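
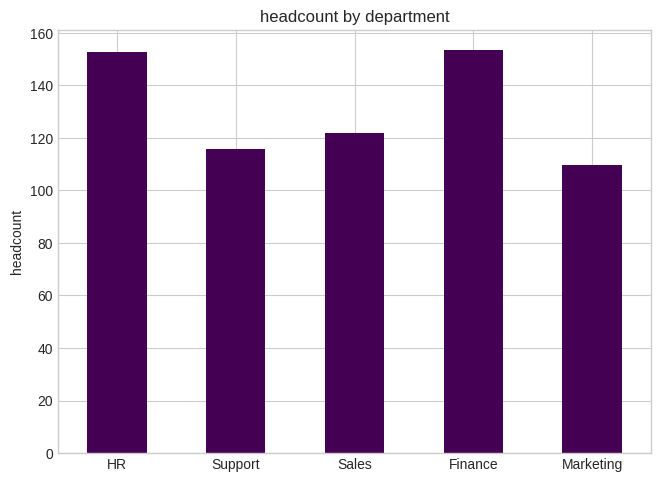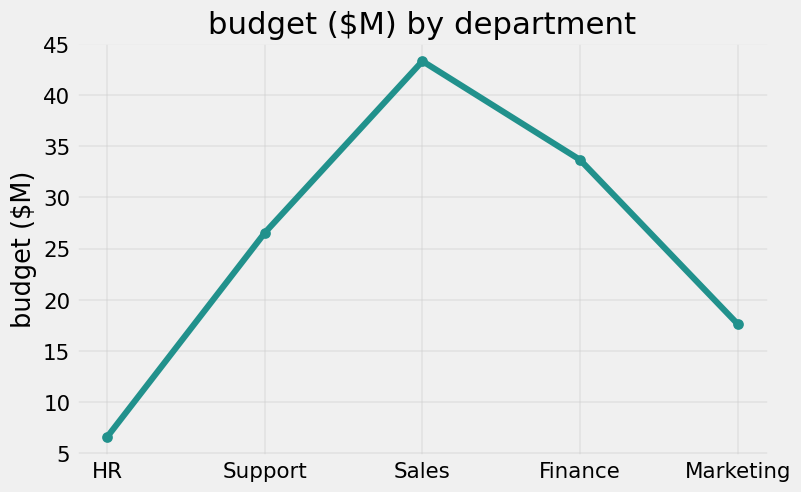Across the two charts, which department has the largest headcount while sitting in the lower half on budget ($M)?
Chart 2 median budget ($M) ≈ 25; below-median departments: HR, Marketing. Among those, HR has the highest headcount (≈ 160).

HR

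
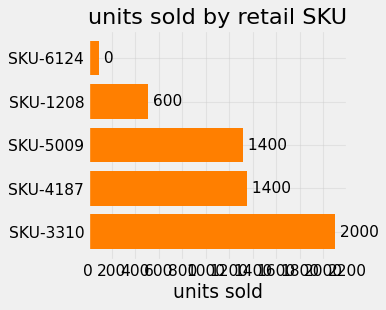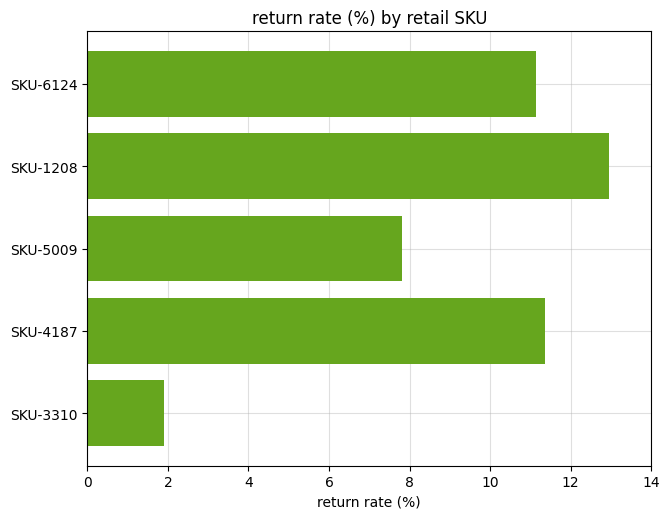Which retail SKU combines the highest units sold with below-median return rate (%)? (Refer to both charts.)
SKU-3310

Chart 2 median return rate (%) ≈ 12; below-median retail SKUs: SKU-5009, SKU-3310. Among those, SKU-3310 has the highest units sold (≈ 2000).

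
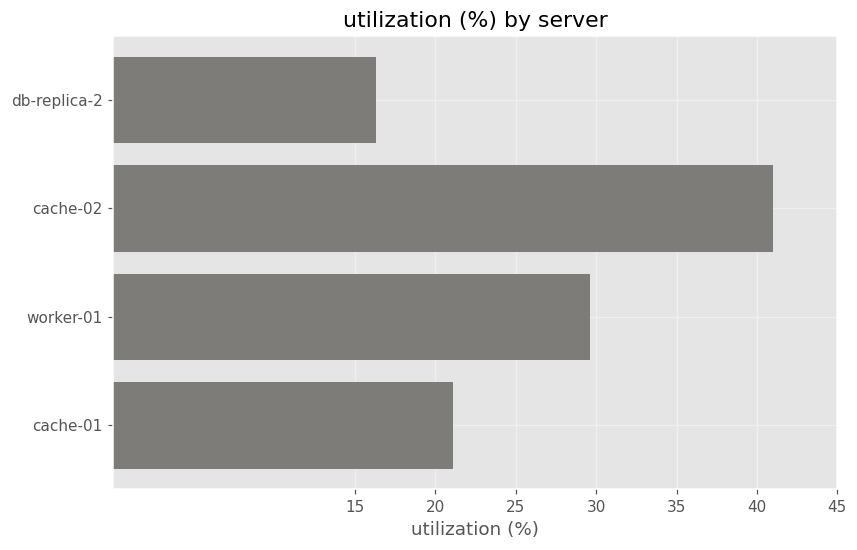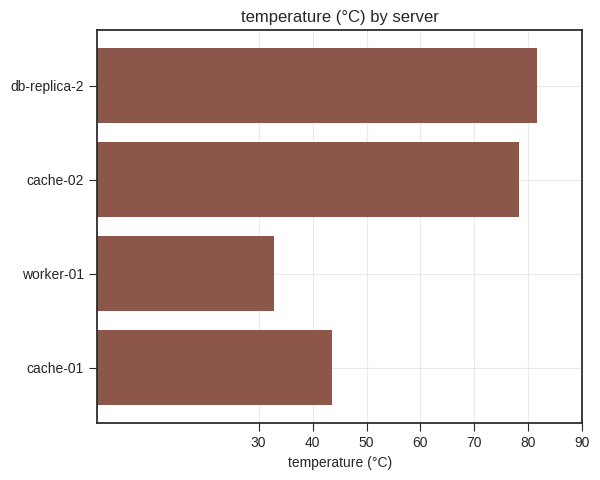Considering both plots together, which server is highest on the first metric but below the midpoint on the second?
worker-01

Chart 2 median temperature (°C) ≈ 60; below-median servers: worker-01, cache-01. Among those, worker-01 has the highest utilization (%) (≈ 30).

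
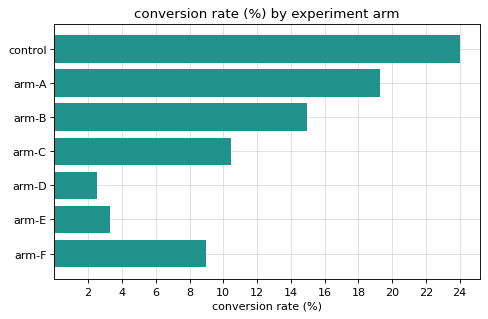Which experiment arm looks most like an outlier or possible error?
control ≈ 24; the rest sit between ≈ 2 and ≈ 20.

control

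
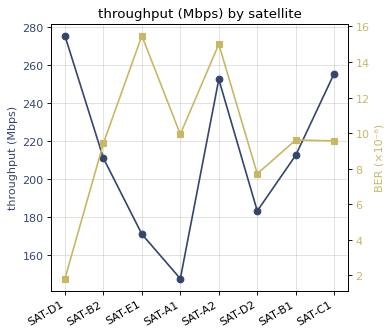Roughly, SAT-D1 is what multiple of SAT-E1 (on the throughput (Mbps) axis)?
SAT-D1 ≈ 280, SAT-E1 ≈ 180; 280/180 ≈ 1.56.

≈ 1.56×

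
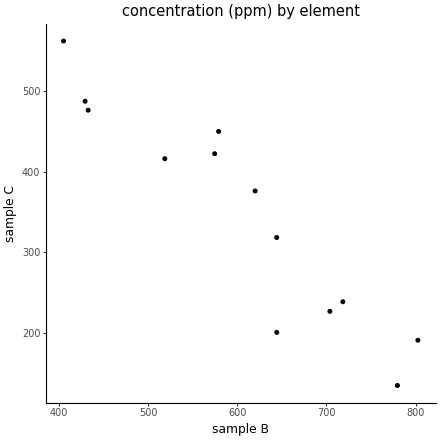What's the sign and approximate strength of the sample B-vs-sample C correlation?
Points are negatively correlated; strong (|r| ≈ 0.9).

negative, strong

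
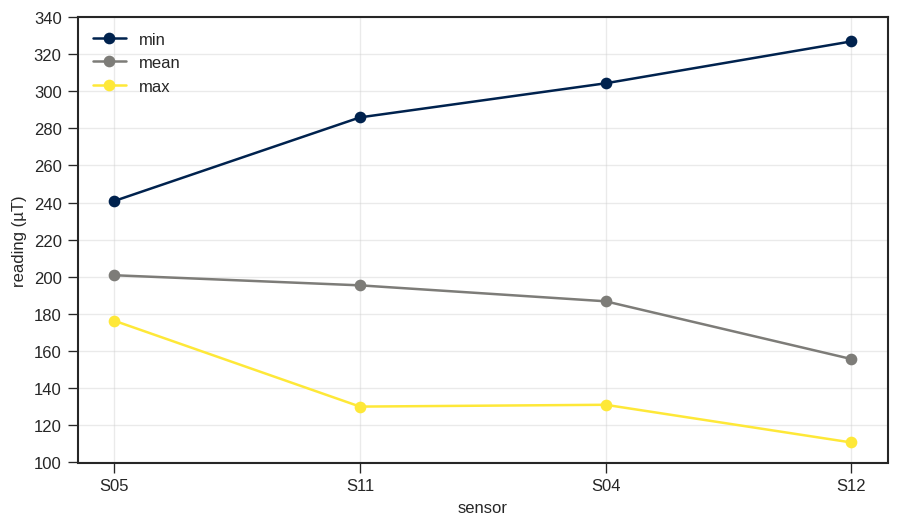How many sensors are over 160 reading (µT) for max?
1

Above 160: S05.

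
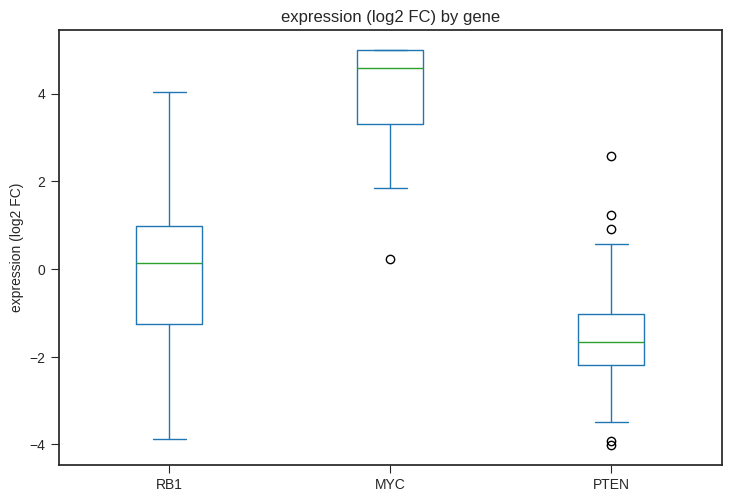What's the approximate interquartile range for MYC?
≈ 1.5

Q3 ≈ 5.0, Q1 ≈ 3.5; IQR ≈ 1.5.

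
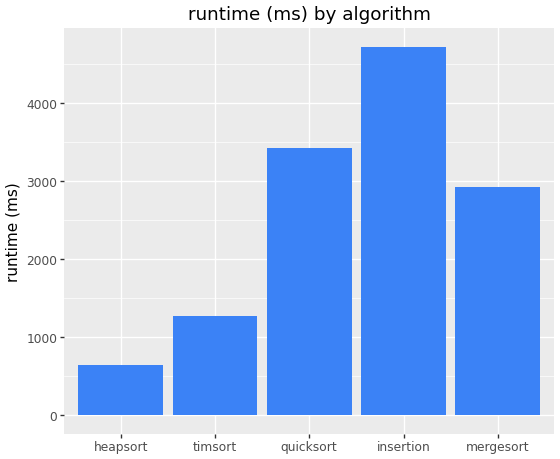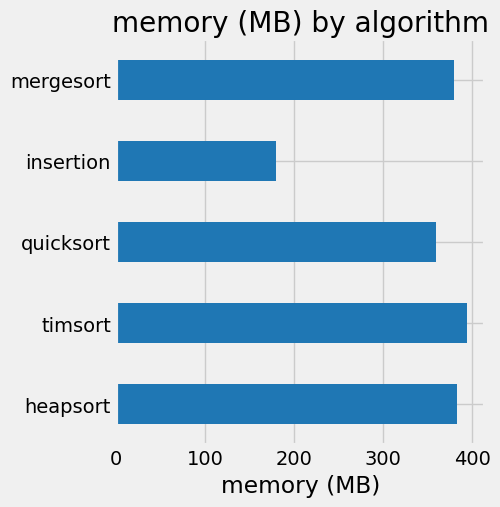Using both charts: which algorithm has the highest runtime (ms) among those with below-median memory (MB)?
insertion

Chart 2 median memory (MB) ≈ 400; below-median algorithms: quicksort, insertion. Among those, insertion has the highest runtime (ms) (≈ 4500).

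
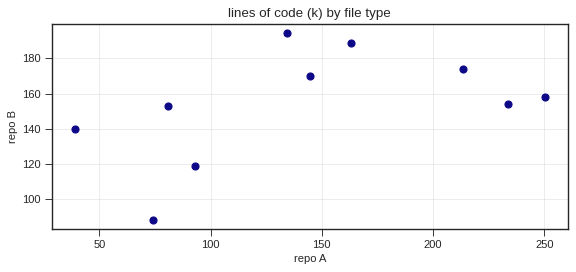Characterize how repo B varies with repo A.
positive, moderate

Points are positively correlated; moderate (|r| ≈ 0.5).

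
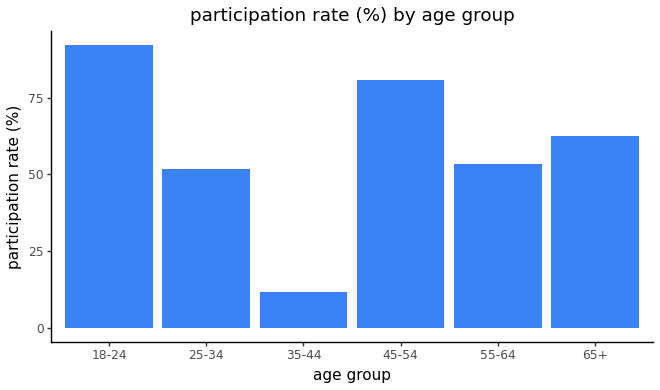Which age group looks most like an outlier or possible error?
35-44 ≈ 10; the rest sit between ≈ 50 and ≈ 90.

35-44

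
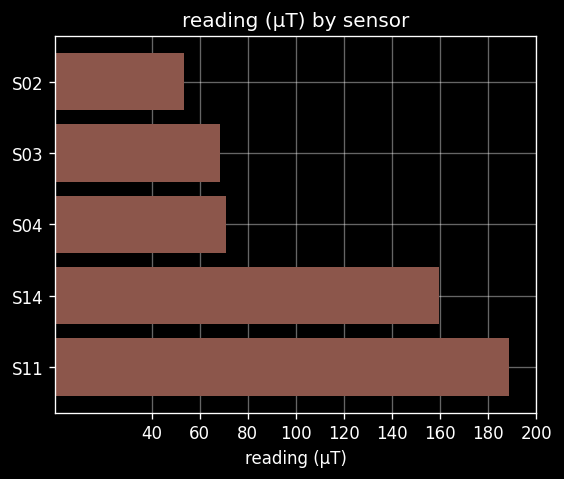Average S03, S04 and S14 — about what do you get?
≈ 100

(60 + 80 + 160) / 3 ≈ 100.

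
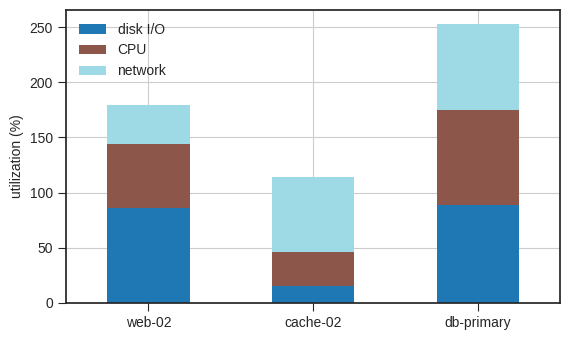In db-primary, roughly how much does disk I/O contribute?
disk I/O top ≈ 100, bottom ≈ 0; segment ≈ 100.

≈ 100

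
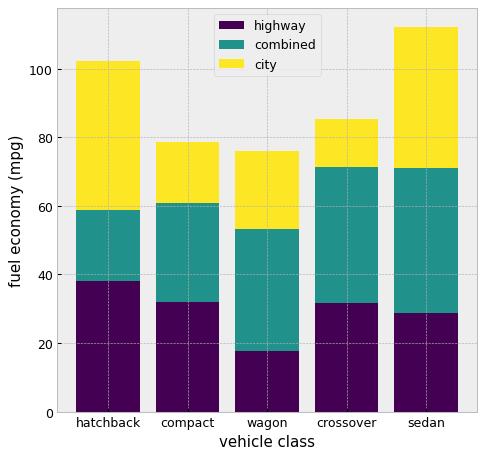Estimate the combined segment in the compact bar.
combined top ≈ 60, bottom ≈ 30; segment ≈ 30.

≈ 30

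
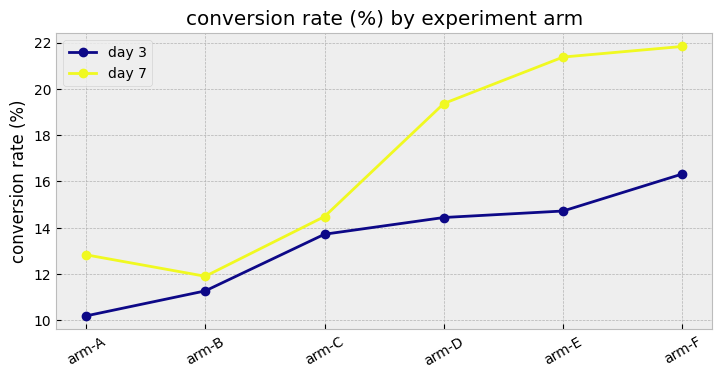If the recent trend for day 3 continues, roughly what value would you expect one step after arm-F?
≈ 17

Last three: 14, 15, 16 → slope ≈ 1/step → next ≈ 17.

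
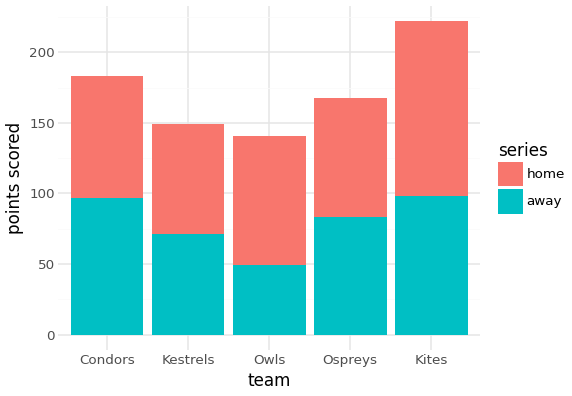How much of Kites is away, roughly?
away top ≈ 100, bottom ≈ 0; segment ≈ 100.

≈ 100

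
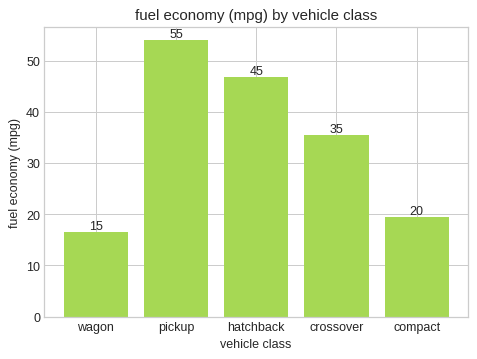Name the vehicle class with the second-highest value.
hatchback

Top 3: pickup ≈ 55, hatchback ≈ 45, crossover ≈ 35.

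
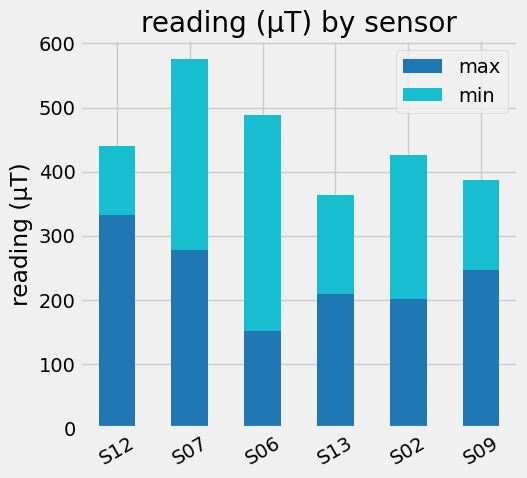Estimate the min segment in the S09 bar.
min top ≈ 400, bottom ≈ 250; segment ≈ 150.

≈ 150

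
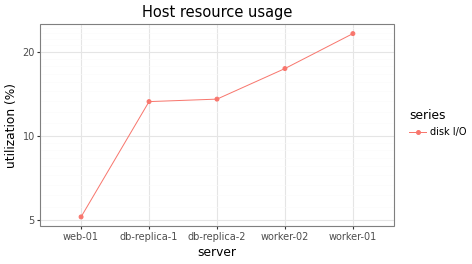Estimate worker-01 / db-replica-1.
≈ 1.71×

worker-01 ≈ 24, db-replica-1 ≈ 14; 24/14 ≈ 1.71.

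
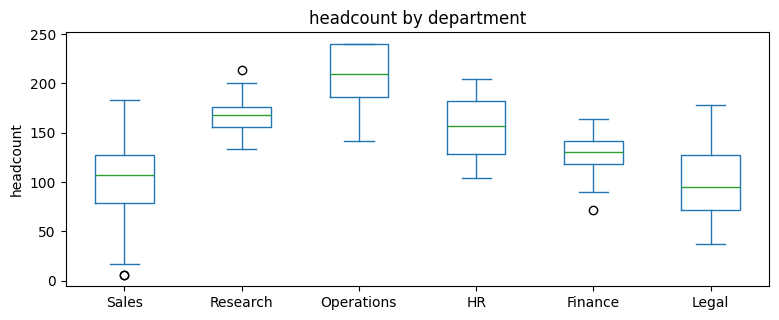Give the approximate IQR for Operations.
Q3 ≈ 240, Q1 ≈ 190; IQR ≈ 50.

≈ 50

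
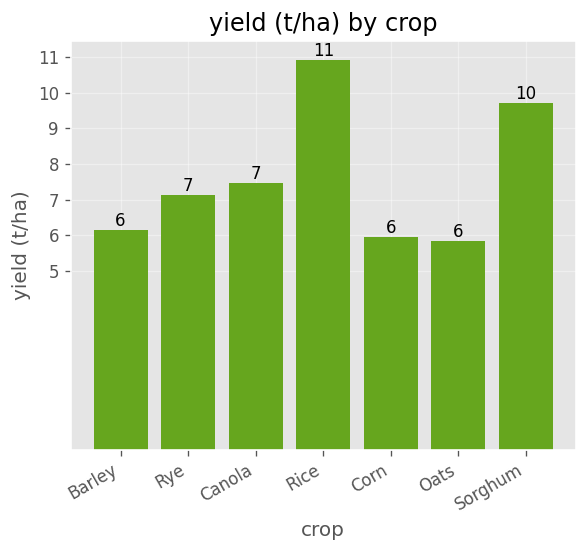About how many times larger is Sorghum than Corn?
≈ 1.67×

Sorghum ≈ 10, Corn ≈ 6; 10/6 ≈ 1.67.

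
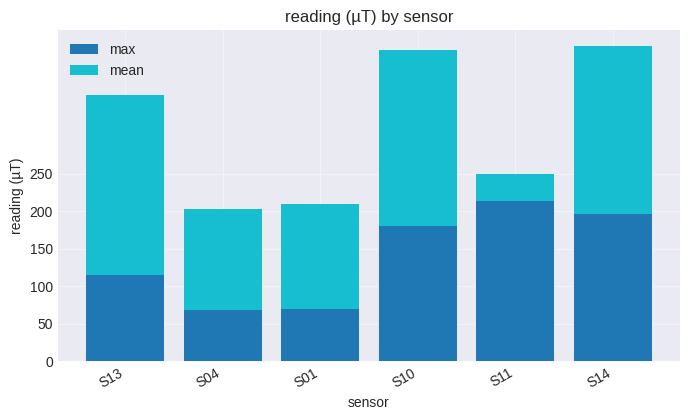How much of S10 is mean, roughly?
mean top ≈ 400, bottom ≈ 200; segment ≈ 200.

≈ 200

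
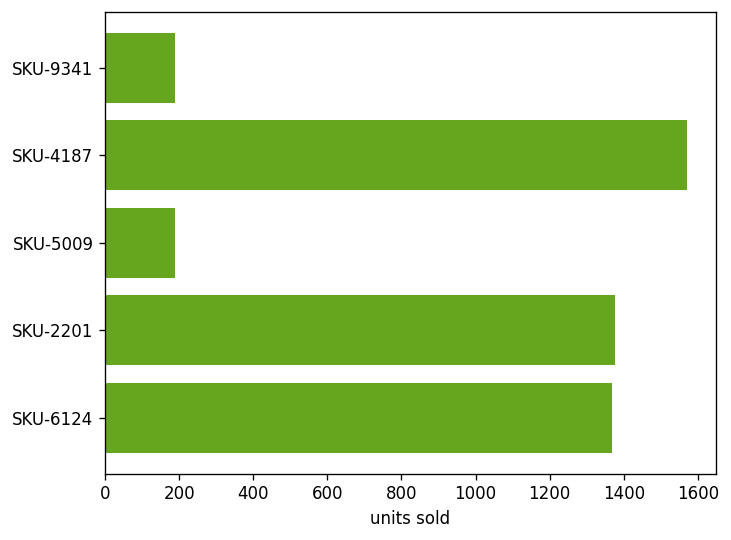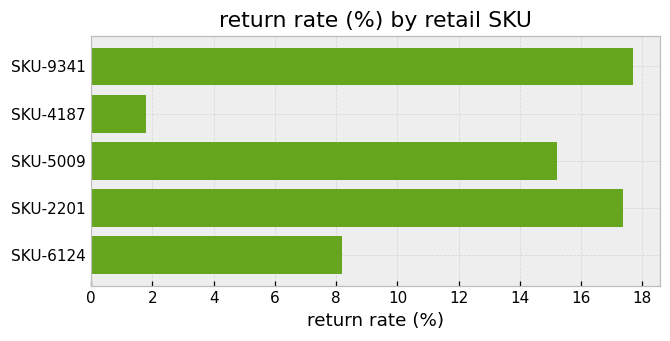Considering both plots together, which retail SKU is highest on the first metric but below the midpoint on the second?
Chart 2 median return rate (%) ≈ 16; below-median retail SKUs: SKU-4187, SKU-6124. Among those, SKU-4187 has the highest units sold (≈ 1600).

SKU-4187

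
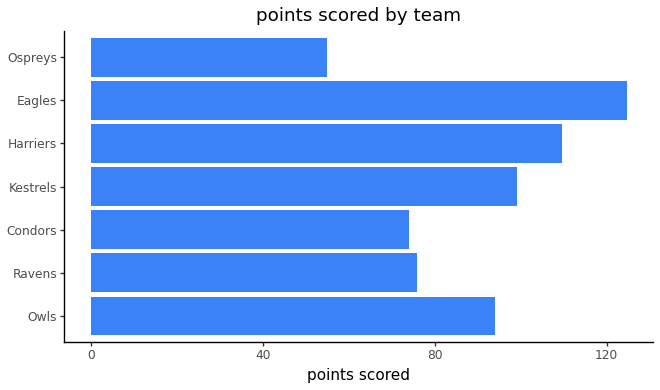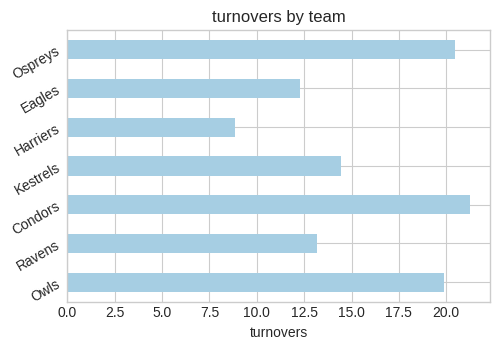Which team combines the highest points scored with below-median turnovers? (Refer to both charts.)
Chart 2 median turnovers ≈ 14; below-median teams: Ravens, Harriers, Eagles. Among those, Eagles has the highest points scored (≈ 120).

Eagles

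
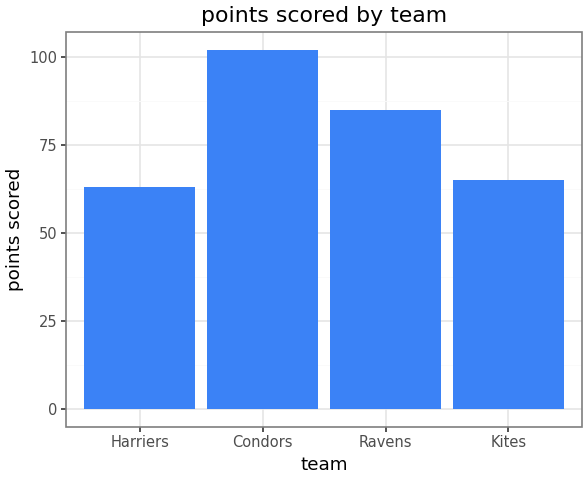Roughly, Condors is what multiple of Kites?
≈ 1.67×

Condors ≈ 100, Kites ≈ 60; 100/60 ≈ 1.67.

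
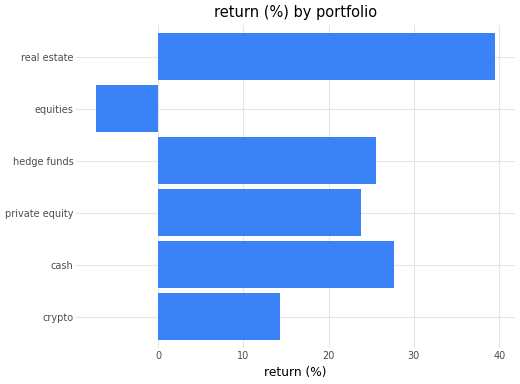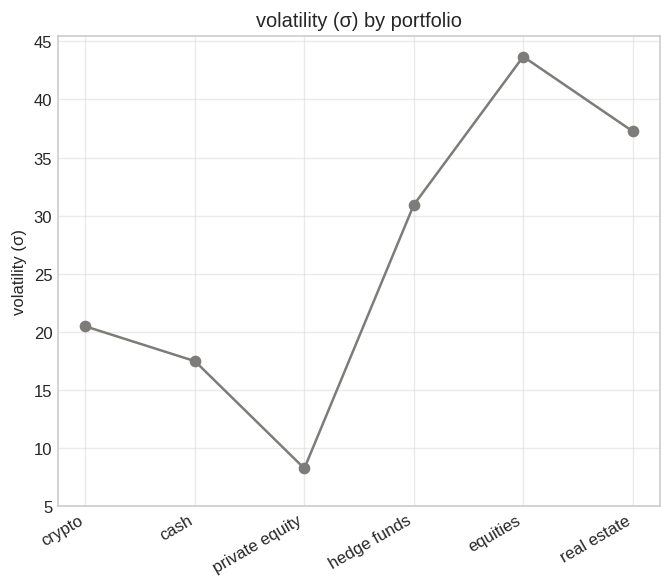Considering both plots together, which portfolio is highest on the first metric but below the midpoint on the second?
cash

Chart 2 median volatility (σ) ≈ 25; below-median portfolios: crypto, cash, private equity. Among those, cash has the highest return (%) (≈ 30).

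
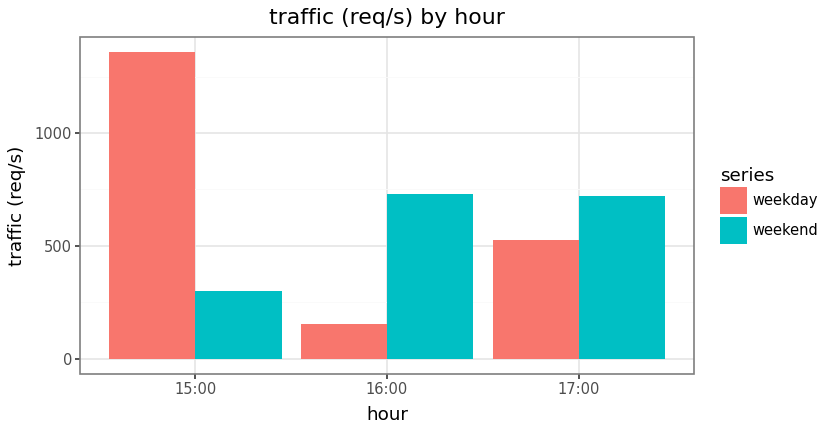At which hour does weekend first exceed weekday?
16:00

15:00: weekend ≈ 200 vs weekday ≈ 1400 (not yet); 16:00: weekend ≈ 800 vs weekday ≈ 200 (first crossover).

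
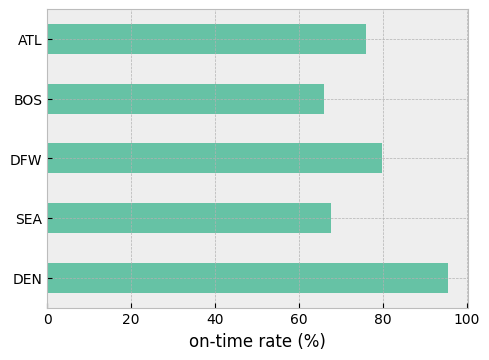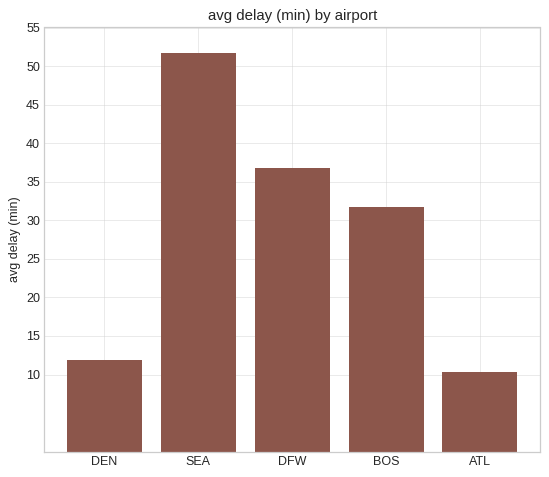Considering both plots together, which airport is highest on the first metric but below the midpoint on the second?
Chart 2 median avg delay (min) ≈ 30; below-median airports: DEN, ATL. Among those, DEN has the highest on-time rate (%) (≈ 100).

DEN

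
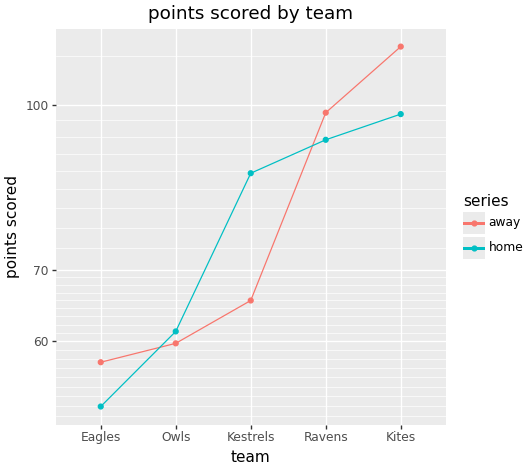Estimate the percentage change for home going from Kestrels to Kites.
Kestrels ≈ 90, Kites ≈ 100; (100 − 90) / 90 ≈ +11.1%.

≈ +11.1%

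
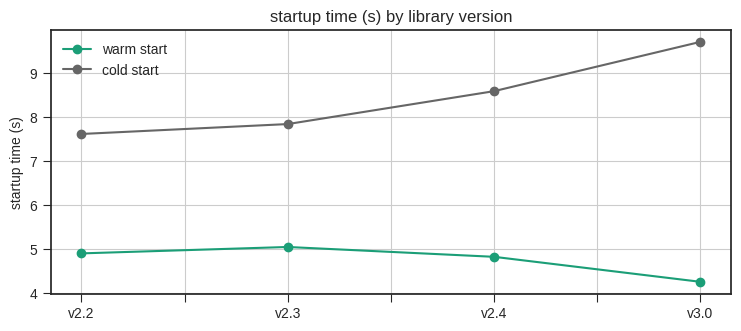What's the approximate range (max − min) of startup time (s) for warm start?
Max v2.3 ≈ 5.0, min v3.0 ≈ 4.0; range ≈ 1.0.

≈ 1.0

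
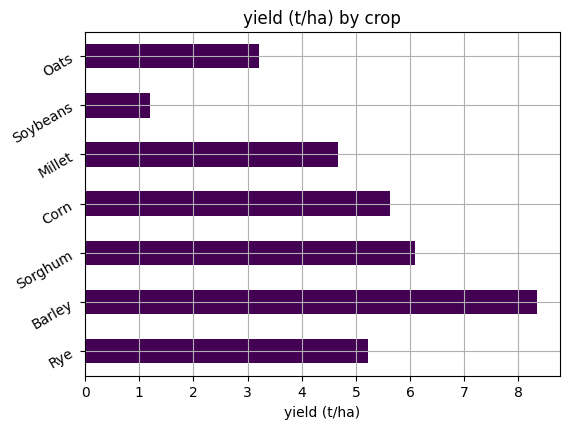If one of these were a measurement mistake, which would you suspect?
Soybeans

Soybeans ≈ 1; the rest sit between ≈ 3 and ≈ 8.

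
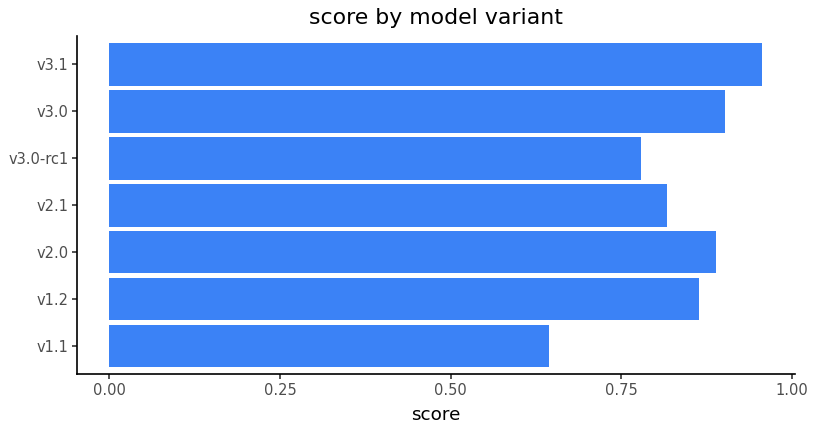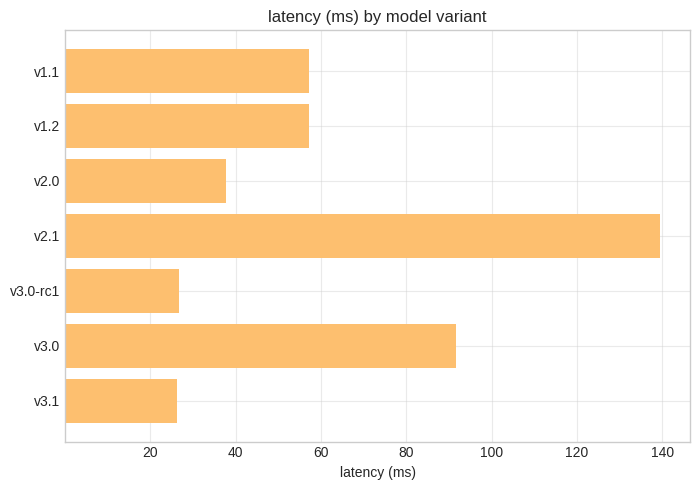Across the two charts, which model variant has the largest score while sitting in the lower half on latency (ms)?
v3.1

Chart 2 median latency (ms) ≈ 60; below-median model variants: v2.0, v3.0-rc1, v3.1. Among those, v3.1 has the highest score (≈ 1).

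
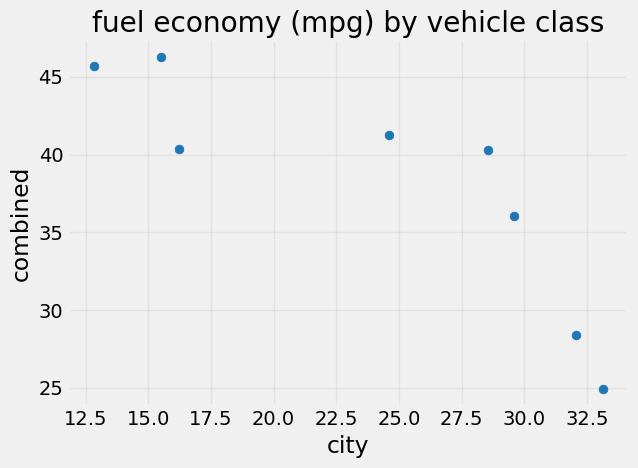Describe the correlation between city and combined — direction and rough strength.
Points are negatively correlated; strong (|r| ≈ 0.8).

negative, strong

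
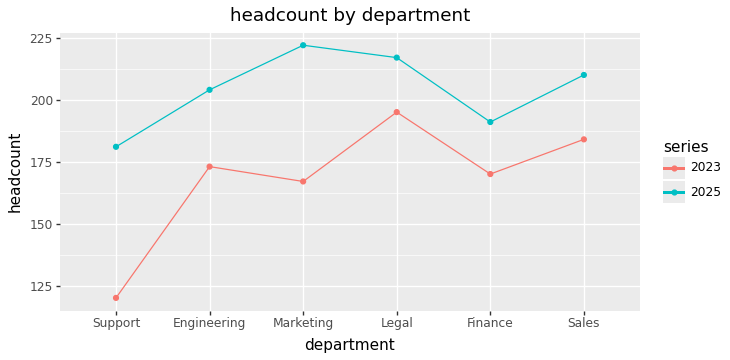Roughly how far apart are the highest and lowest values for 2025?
≈ 40

Max Marketing ≈ 220, min Support ≈ 180; range ≈ 40.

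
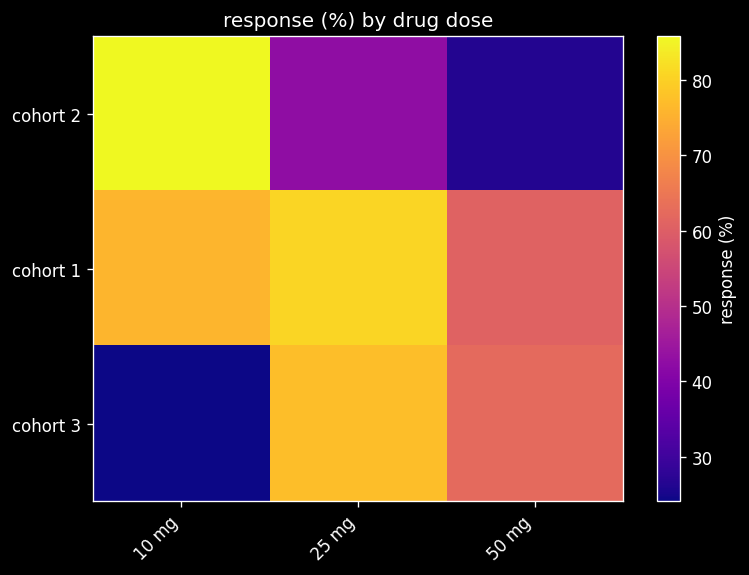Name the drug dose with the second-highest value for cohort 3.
50 mg

Top 3 for cohort 3: 25 mg ≈ 80, 50 mg ≈ 60, 10 mg ≈ 20.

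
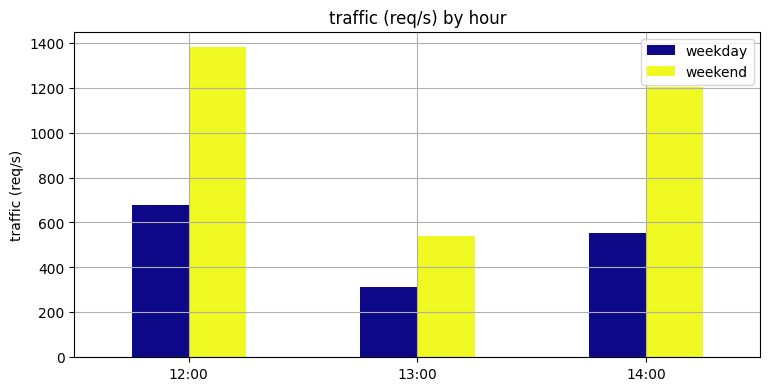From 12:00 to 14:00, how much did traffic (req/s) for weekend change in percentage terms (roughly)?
12:00 ≈ 1400, 14:00 ≈ 1200; (1200 − 1400) / 1400 ≈ -14.3%.

≈ -14.3%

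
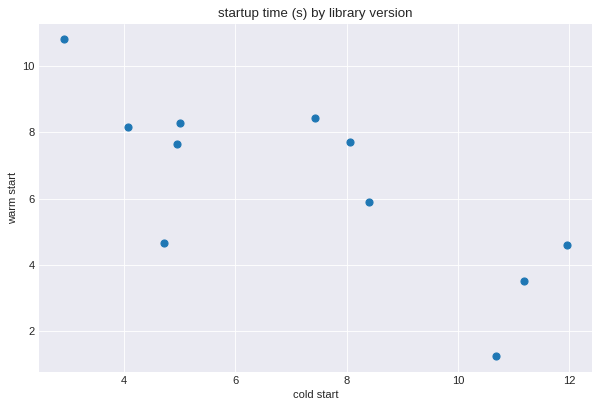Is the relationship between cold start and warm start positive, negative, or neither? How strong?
Points are negatively correlated; strong (|r| ≈ 0.8).

negative, strong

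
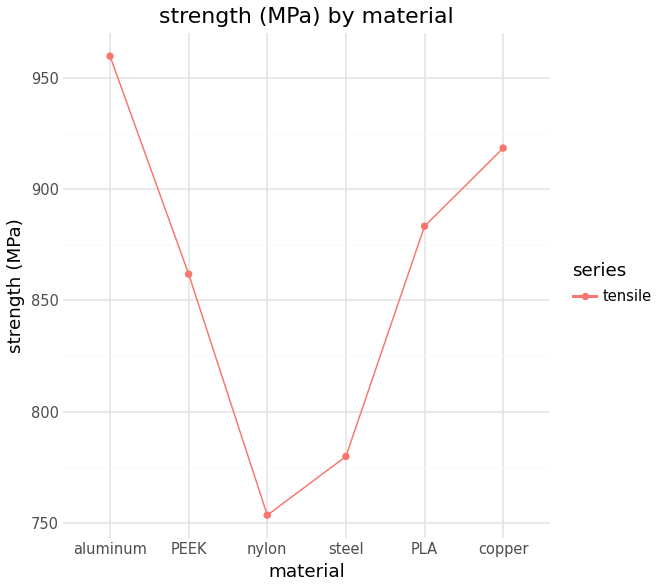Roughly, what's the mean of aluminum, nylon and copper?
≈ 880

(960 + 760 + 920) / 3 ≈ 880.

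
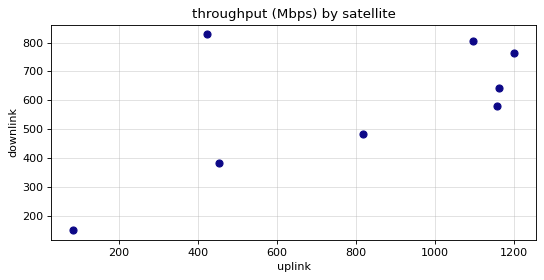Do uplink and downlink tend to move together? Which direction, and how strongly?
Points are positively correlated; moderate (|r| ≈ 0.6).

positive, moderate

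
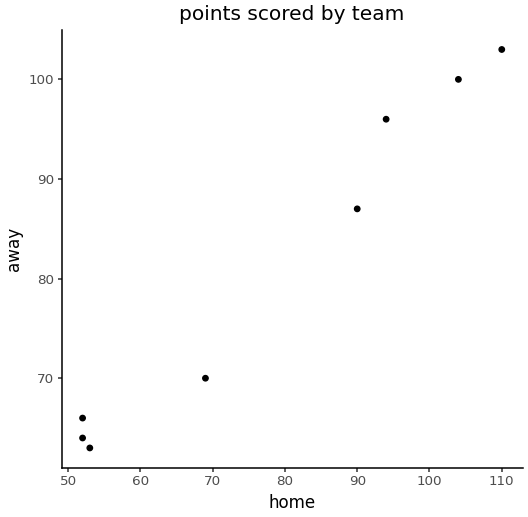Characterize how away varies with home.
Points are positively correlated; strong (|r| ≈ 1.0).

positive, strong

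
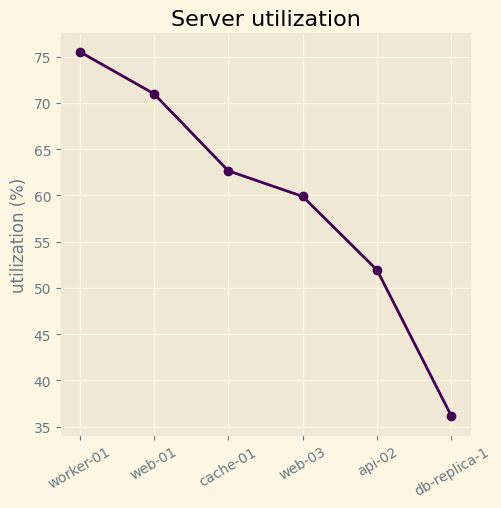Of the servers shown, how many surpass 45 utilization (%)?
5

Above 45: worker-01, web-01, cache-01, web-03, api-02.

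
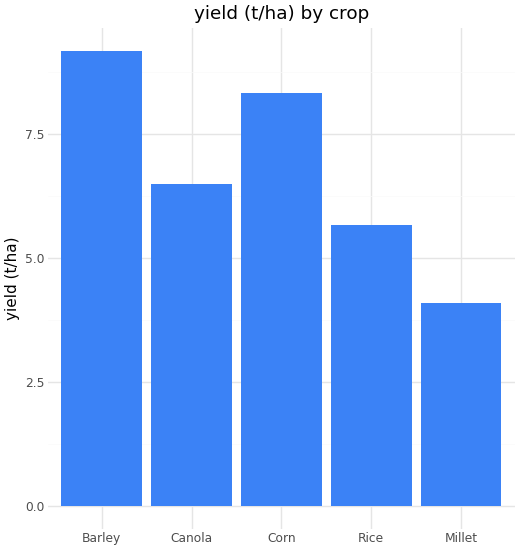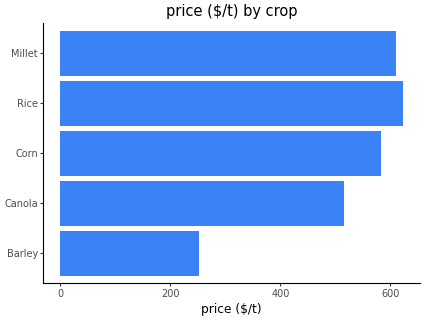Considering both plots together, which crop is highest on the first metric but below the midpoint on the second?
Barley

Chart 2 median price ($/t) ≈ 600; below-median crops: Barley, Canola. Among those, Barley has the highest yield (t/ha) (≈ 9).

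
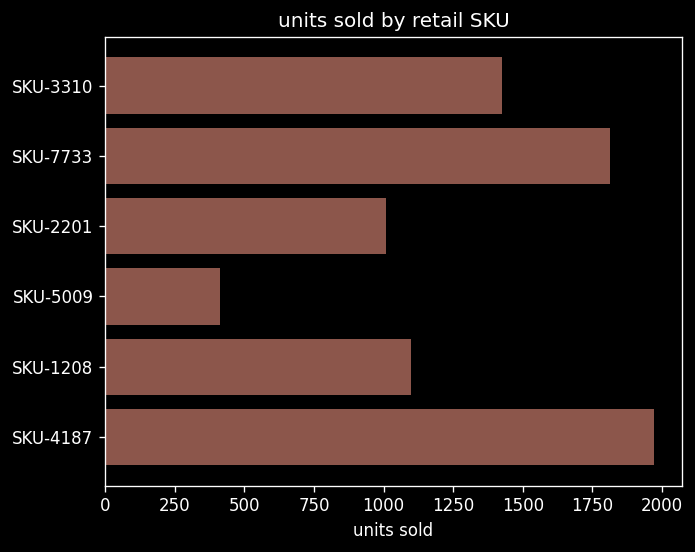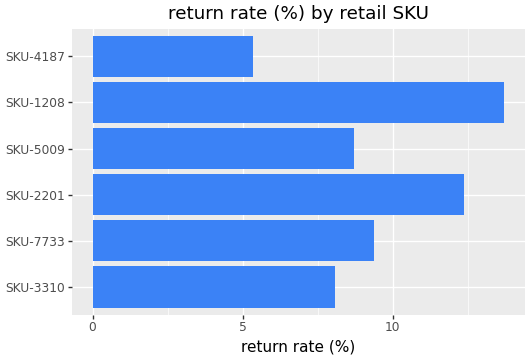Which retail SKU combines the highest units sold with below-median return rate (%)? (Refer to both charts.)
SKU-4187

Chart 2 median return rate (%) ≈ 10; below-median retail SKUs: SKU-3310, SKU-5009, SKU-4187. Among those, SKU-4187 has the highest units sold (≈ 2000).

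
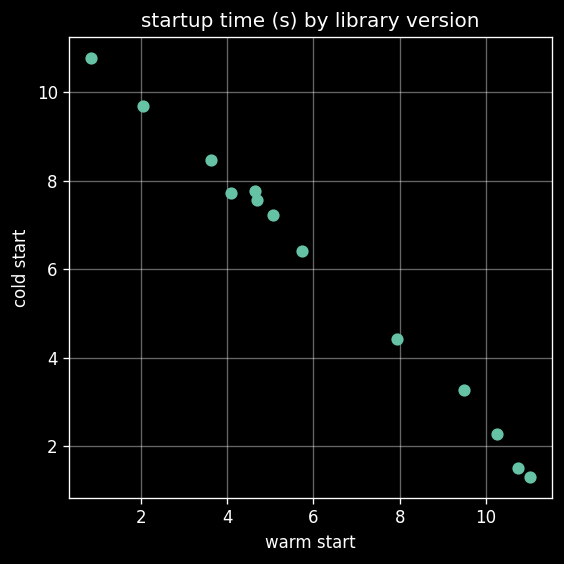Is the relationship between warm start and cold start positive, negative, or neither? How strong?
negative, strong

Points are negatively correlated; strong (|r| ≈ 1.0).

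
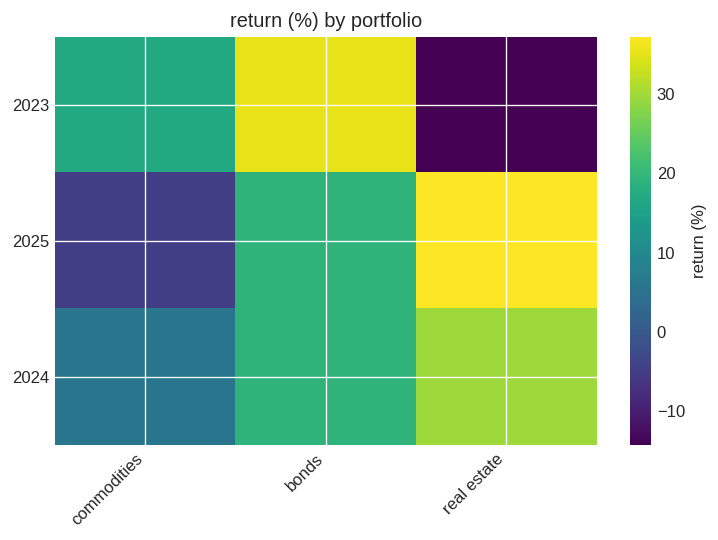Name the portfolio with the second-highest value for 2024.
Top 3 for 2024: real estate ≈ 30, bonds ≈ 20, commodities ≈ 5.

bonds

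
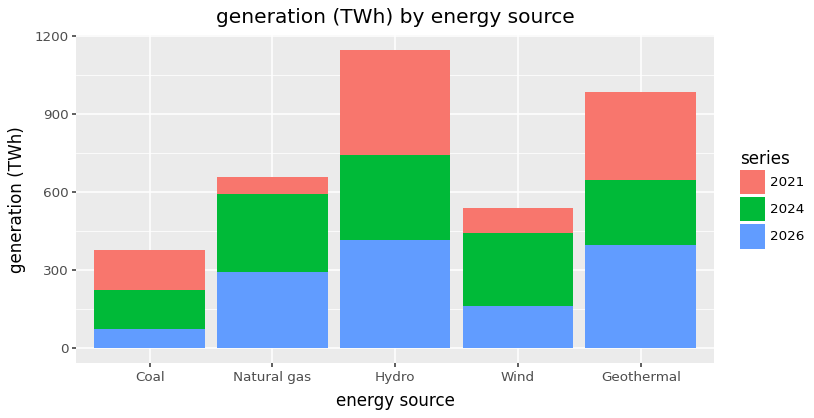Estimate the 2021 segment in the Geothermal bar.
≈ 400

2021 top ≈ 1000, bottom ≈ 600; segment ≈ 400.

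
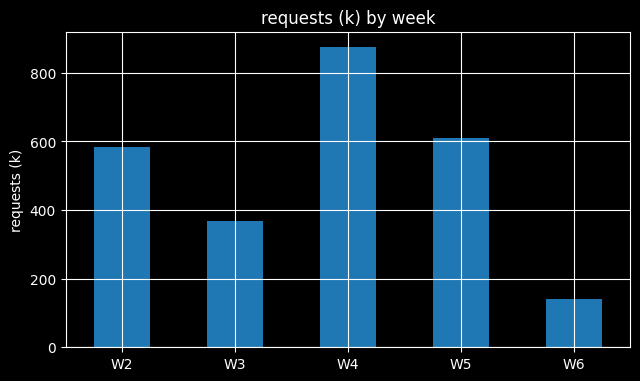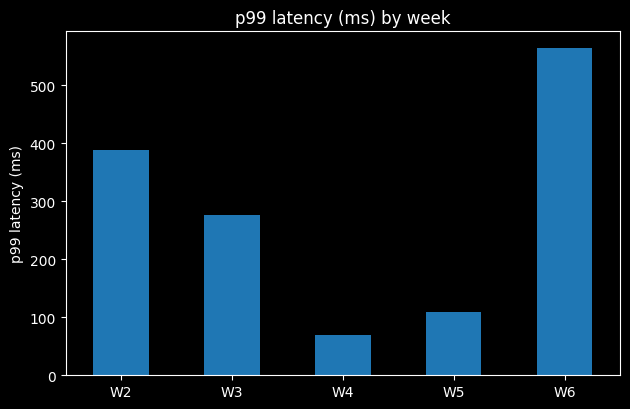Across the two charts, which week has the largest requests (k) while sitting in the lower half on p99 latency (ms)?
Chart 2 median p99 latency (ms) ≈ 300; below-median weeks: W4, W5. Among those, W4 has the highest requests (k) (≈ 900).

W4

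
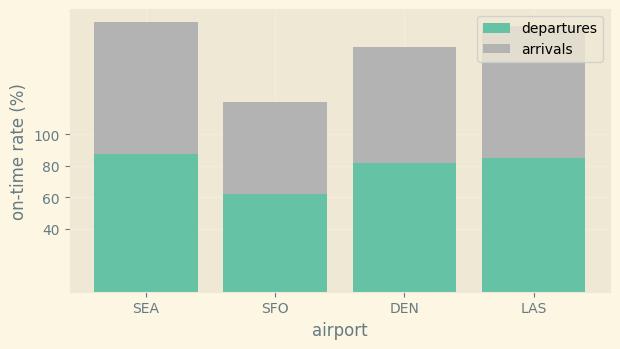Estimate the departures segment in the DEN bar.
departures top ≈ 80, bottom ≈ 0; segment ≈ 80.

≈ 80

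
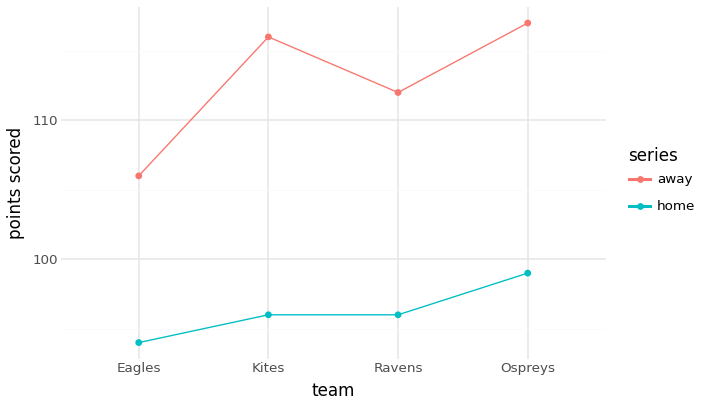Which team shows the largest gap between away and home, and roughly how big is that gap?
Kites, ≈ 20

Kites: away ≈ 116, home ≈ 96 → gap ≈ 20. Next-largest (Ospreys) is only ≈ 16.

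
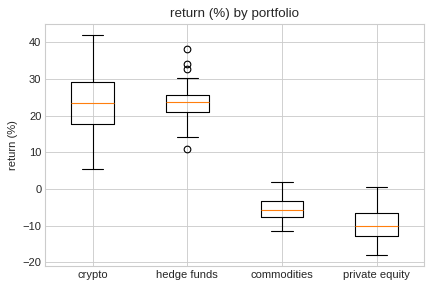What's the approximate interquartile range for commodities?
Q3 ≈ -5, Q1 ≈ -10; IQR ≈ 5.

≈ 5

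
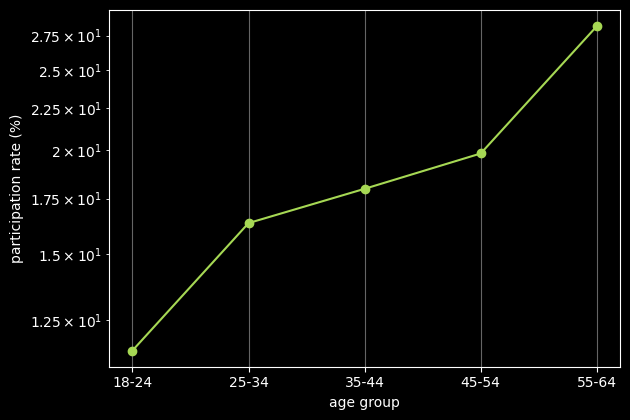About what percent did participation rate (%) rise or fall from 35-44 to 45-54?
≈ +11.1%

35-44 ≈ 18, 45-54 ≈ 20; (20 − 18) / 18 ≈ +11.1%.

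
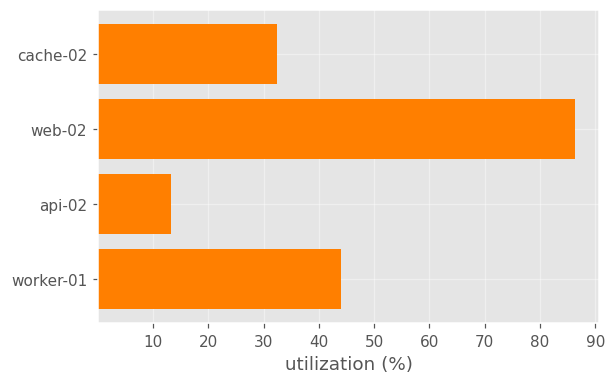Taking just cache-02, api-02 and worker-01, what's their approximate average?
≈ 27

(30 + 10 + 40) / 3 ≈ 27.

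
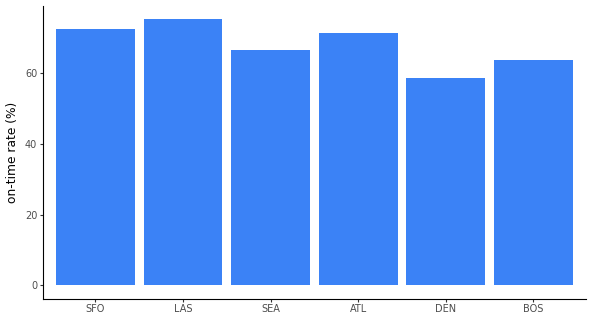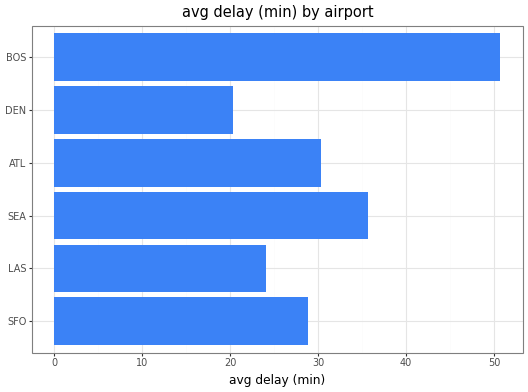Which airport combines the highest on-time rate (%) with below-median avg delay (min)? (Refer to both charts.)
Chart 2 median avg delay (min) ≈ 30; below-median airports: SFO, LAS, DEN. Among those, LAS has the highest on-time rate (%) (≈ 80).

LAS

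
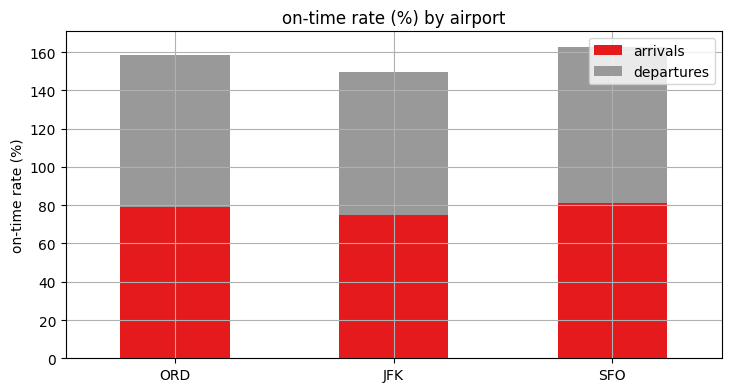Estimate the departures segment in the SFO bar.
departures top ≈ 160, bottom ≈ 80; segment ≈ 80.

≈ 80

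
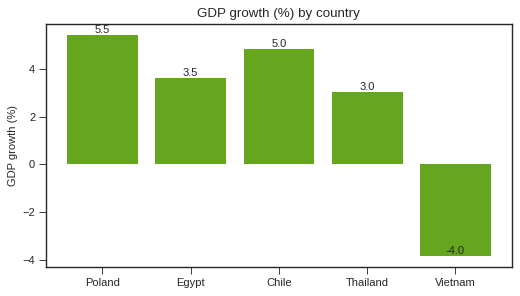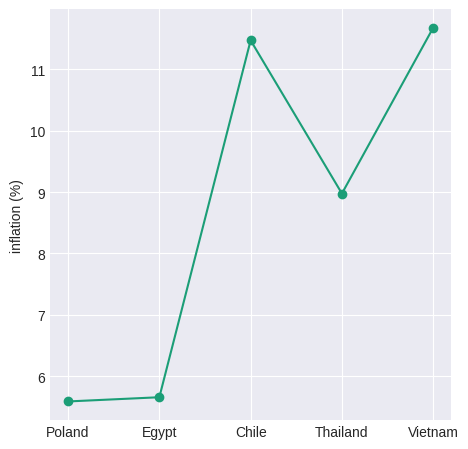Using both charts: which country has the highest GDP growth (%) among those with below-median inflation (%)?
Poland

Chart 2 median inflation (%) ≈ 8; below-median countries: Poland, Egypt. Among those, Poland has the highest GDP growth (%) (≈ 5.5).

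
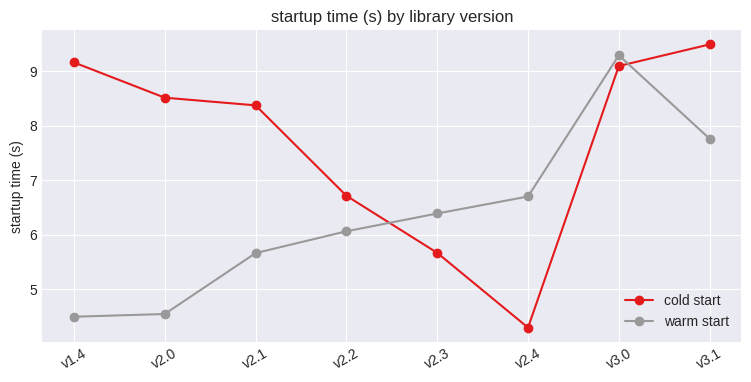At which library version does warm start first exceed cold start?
v2.3

v2.2: warm start ≈ 6.0 vs cold start ≈ 6.5 (not yet); v2.3: warm start ≈ 6.5 vs cold start ≈ 5.5 (first crossover).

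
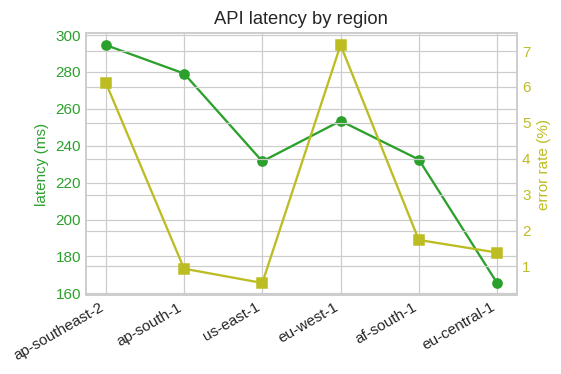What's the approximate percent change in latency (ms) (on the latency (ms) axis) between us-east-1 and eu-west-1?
us-east-1 ≈ 240, eu-west-1 ≈ 260; (260 − 240) / 240 ≈ +8.3%.

≈ +8.3%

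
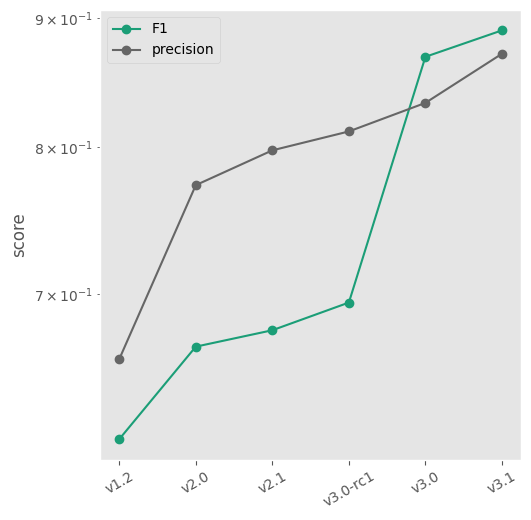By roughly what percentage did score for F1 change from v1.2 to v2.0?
≈ +8.3%

v1.2 ≈ 0.60, v2.0 ≈ 0.65; (0.65 − 0.60) / 0.60 ≈ +8.3%.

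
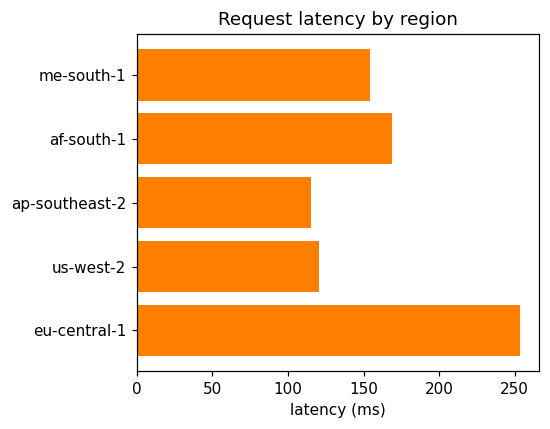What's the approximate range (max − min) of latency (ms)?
Max eu-central-1 ≈ 250, min ap-southeast-2 ≈ 125; range ≈ 125.

≈ 125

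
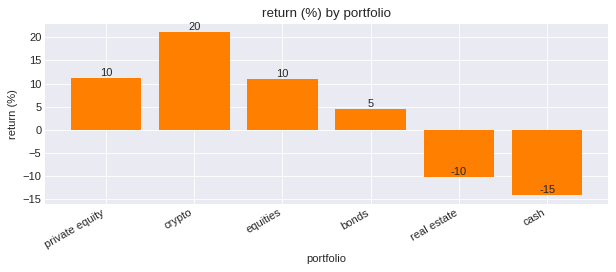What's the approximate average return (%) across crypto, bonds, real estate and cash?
(20 + 5 + -10 + -15) / 4 ≈ 0.

≈ 0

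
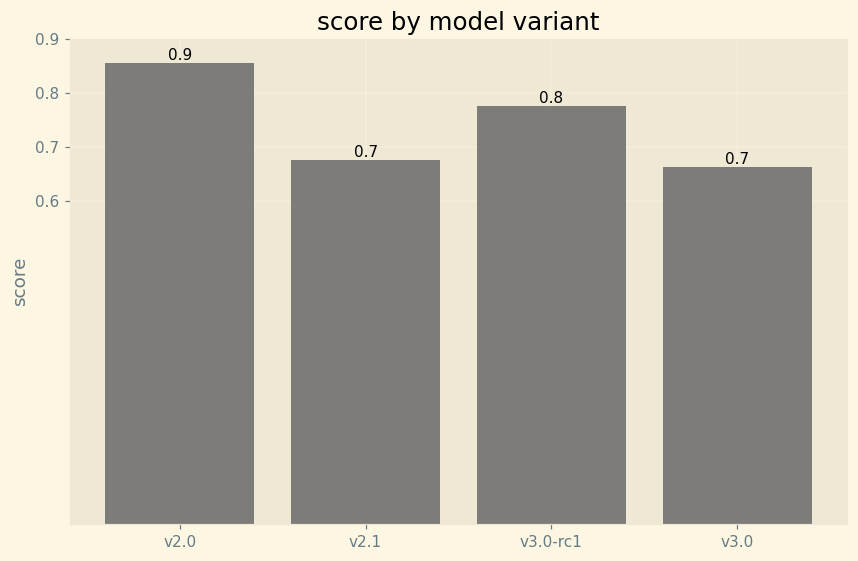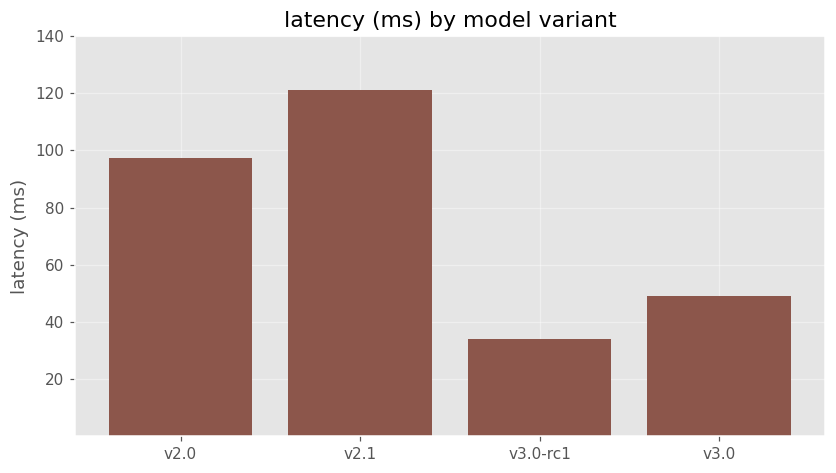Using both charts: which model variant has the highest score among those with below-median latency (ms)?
v3.0-rc1

Chart 2 median latency (ms) ≈ 80; below-median model variants: v3.0-rc1, v3.0. Among those, v3.0-rc1 has the highest score (≈ 0.8).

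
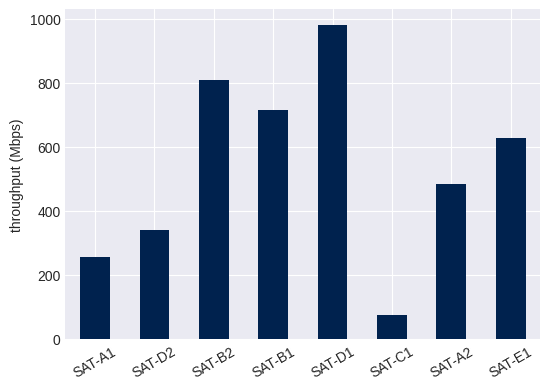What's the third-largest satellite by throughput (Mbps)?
Top 4: SAT-D1 ≈ 1000, SAT-B2 ≈ 800, SAT-B1 ≈ 700, SAT-E1 ≈ 600.

SAT-B1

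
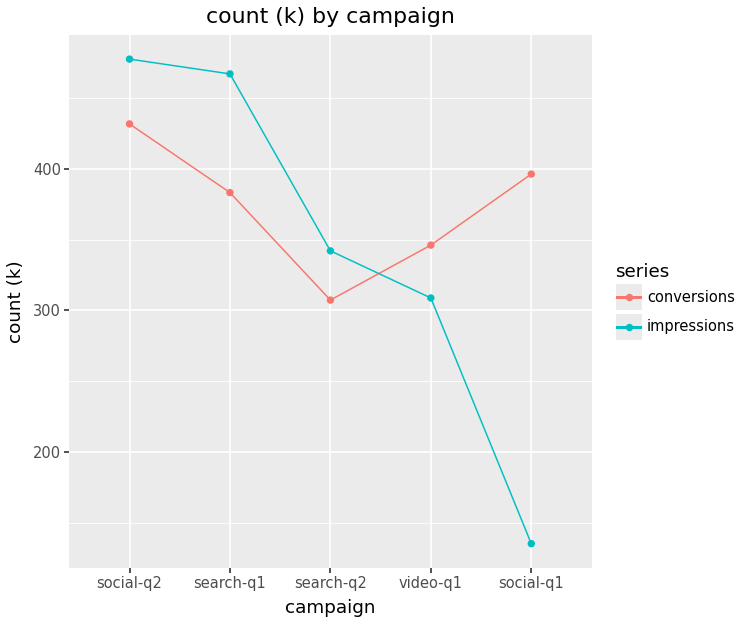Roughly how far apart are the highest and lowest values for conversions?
≈ 150

Max social-q2 ≈ 450, min search-q2 ≈ 300; range ≈ 150.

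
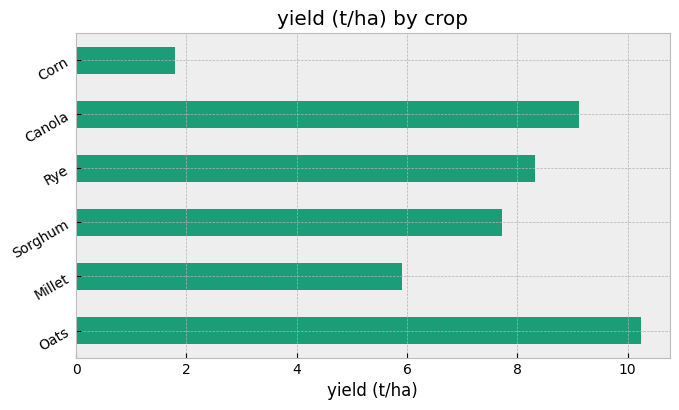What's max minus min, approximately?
Max Oats ≈ 10, min Corn ≈ 2; range ≈ 8.

≈ 8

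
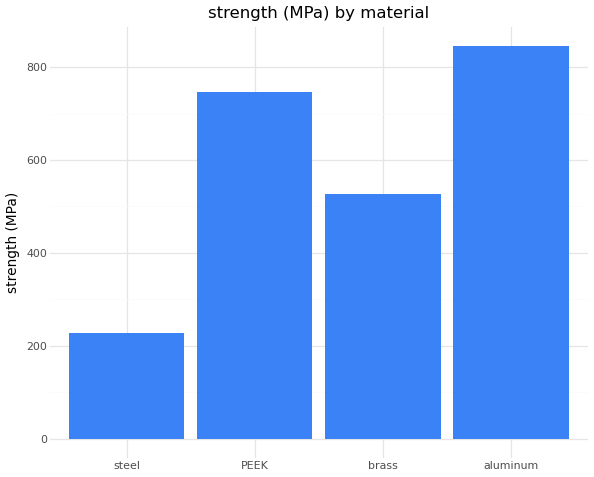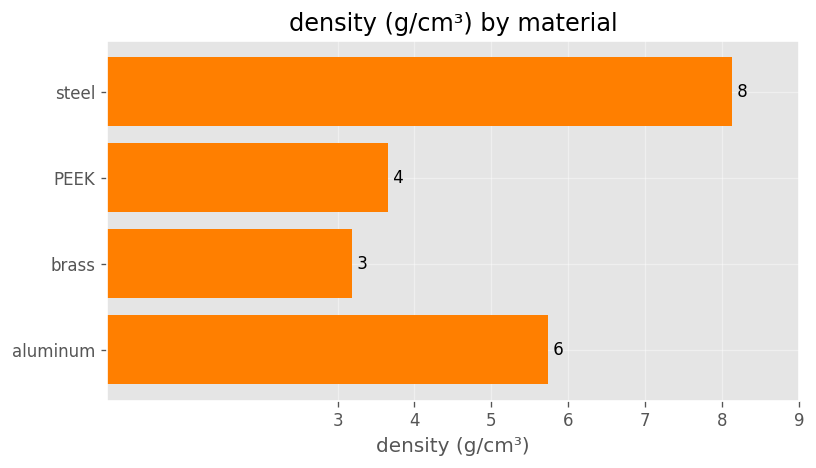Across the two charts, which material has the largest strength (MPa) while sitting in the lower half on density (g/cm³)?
Chart 2 median density (g/cm³) ≈ 5; below-median materials: PEEK, brass. Among those, PEEK has the highest strength (MPa) (≈ 700).

PEEK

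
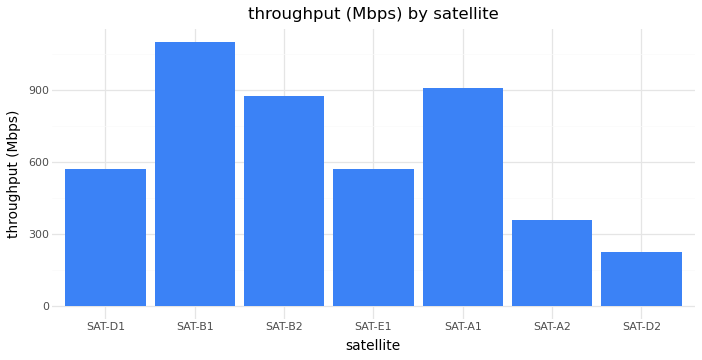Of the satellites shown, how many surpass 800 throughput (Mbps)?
Above 800: SAT-B1, SAT-B2, SAT-A1.

3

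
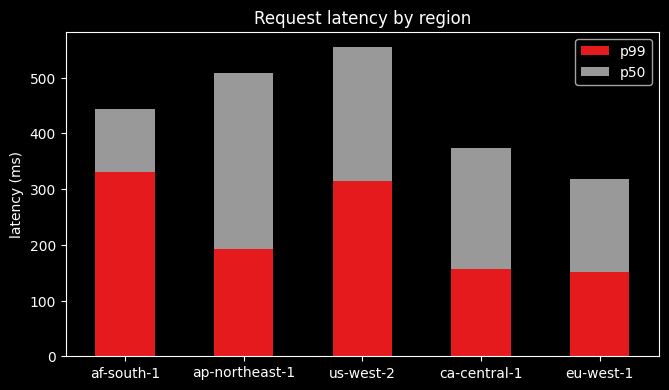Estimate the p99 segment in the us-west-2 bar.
p99 top ≈ 300, bottom ≈ 0; segment ≈ 300.

≈ 300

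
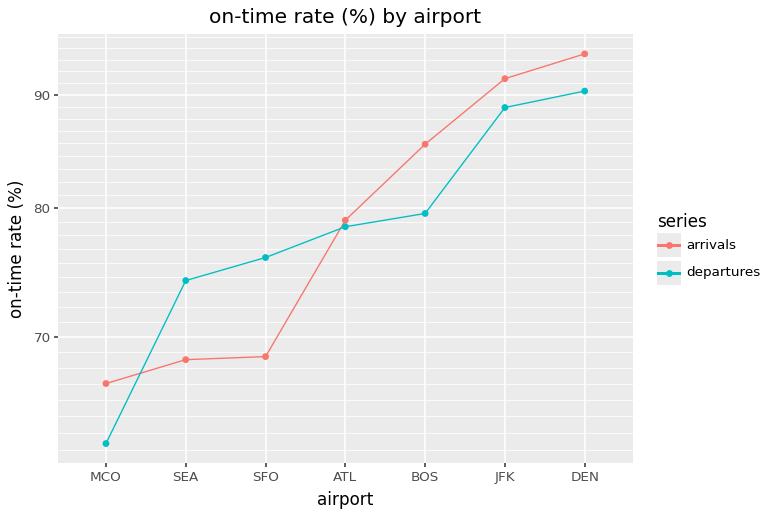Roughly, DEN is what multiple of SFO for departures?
≈ 1.2×

DEN ≈ 90, SFO ≈ 75; 90/75 ≈ 1.2.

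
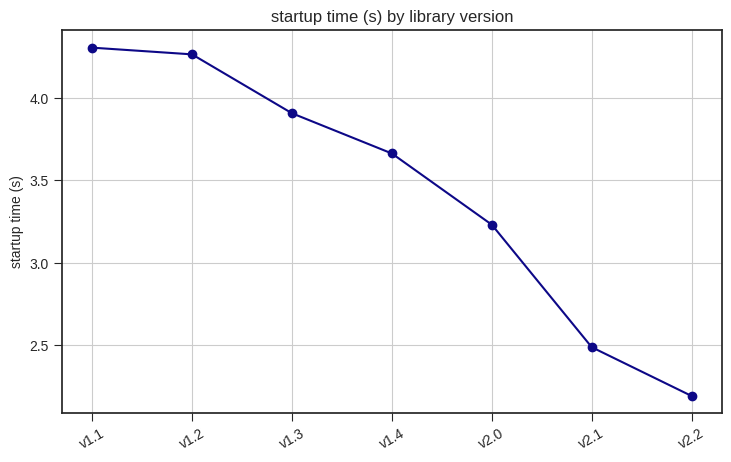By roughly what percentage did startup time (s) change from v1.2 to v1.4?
≈ -14.3%

v1.2 ≈ 4.2, v1.4 ≈ 3.6; (3.6 − 4.2) / 4.2 ≈ -14.3%.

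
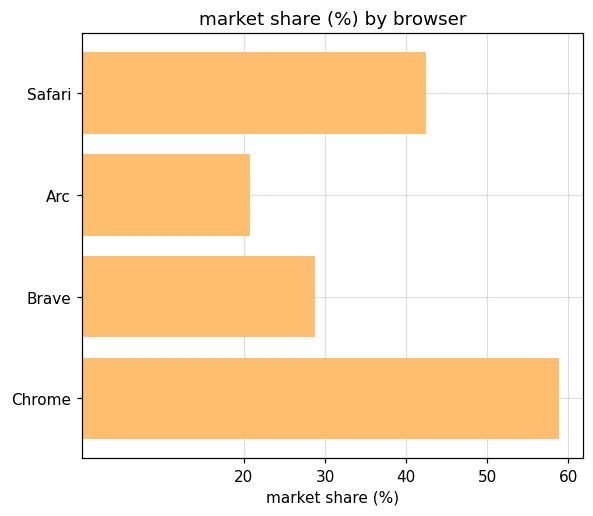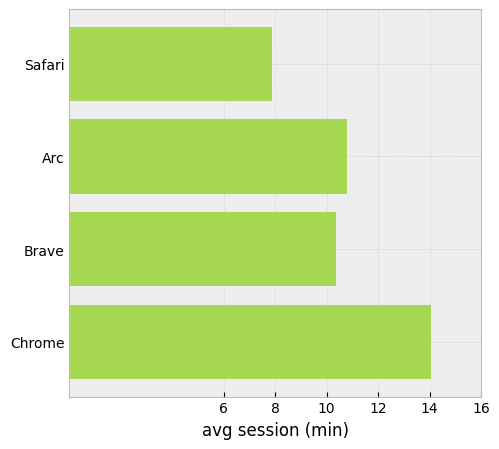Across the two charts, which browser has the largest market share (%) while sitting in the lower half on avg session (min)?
Chart 2 median avg session (min) ≈ 10; below-median browsers: Safari, Brave. Among those, Safari has the highest market share (%) (≈ 40).

Safari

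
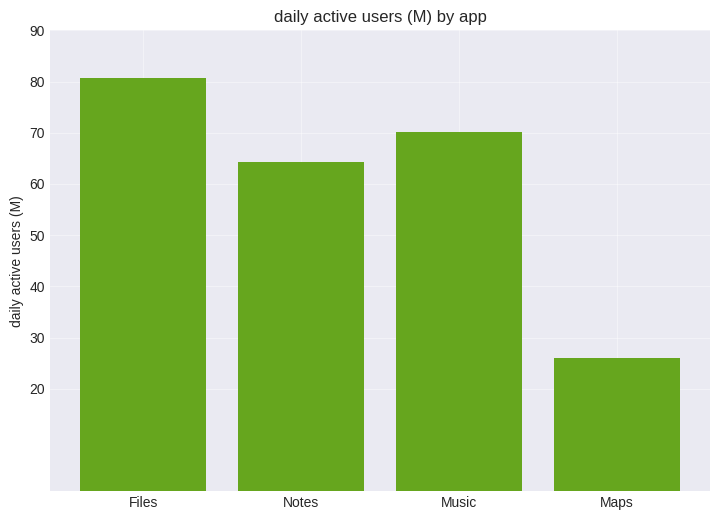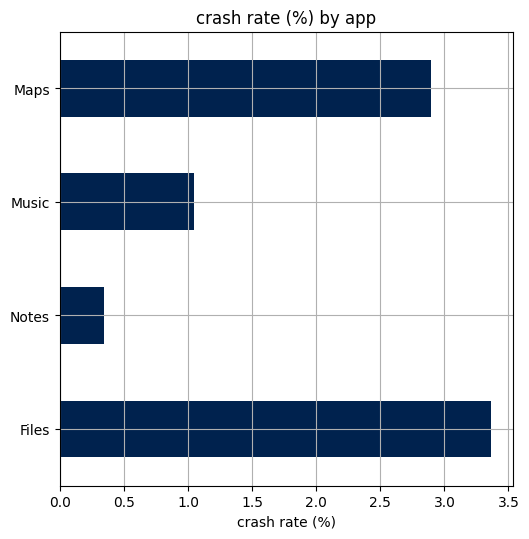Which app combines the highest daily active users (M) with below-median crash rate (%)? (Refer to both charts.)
Chart 2 median crash rate (%) ≈ 2; below-median apps: Notes, Music. Among those, Music has the highest daily active users (M) (≈ 70).

Music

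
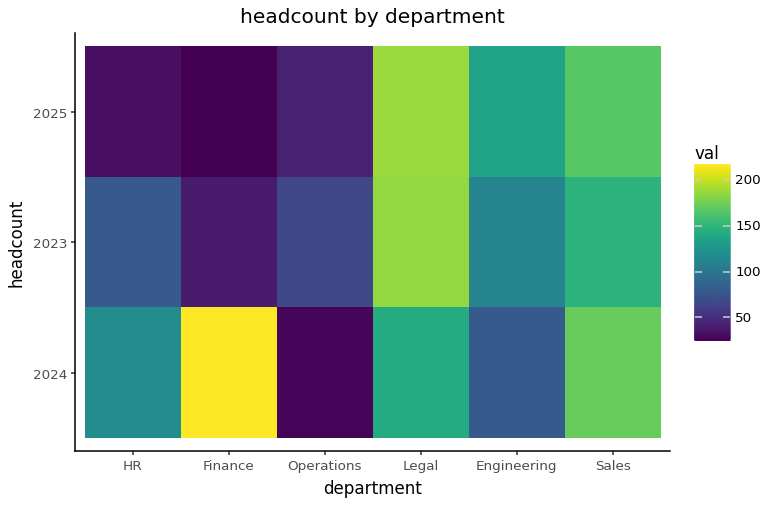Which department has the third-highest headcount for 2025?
Top 4 for 2025: Legal ≈ 180, Sales ≈ 160, Engineering ≈ 140, Operations ≈ 40.

Engineering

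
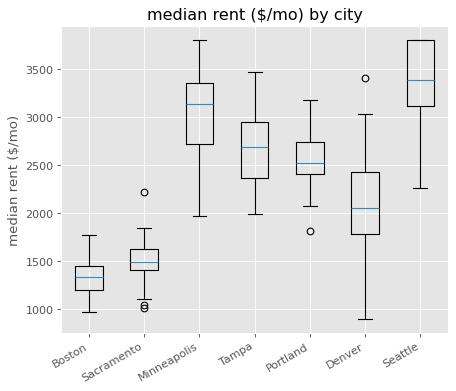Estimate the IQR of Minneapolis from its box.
Q3 ≈ 3400, Q1 ≈ 2800; IQR ≈ 600.

≈ 600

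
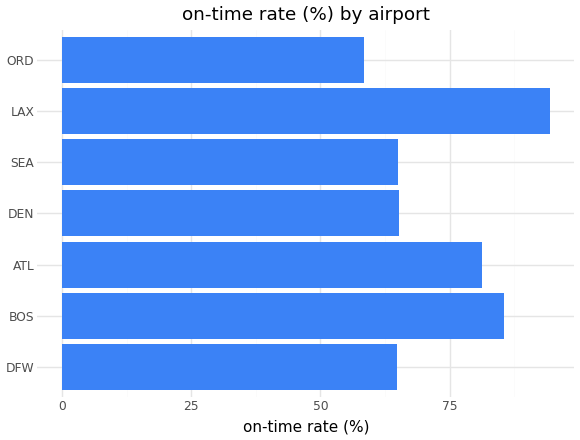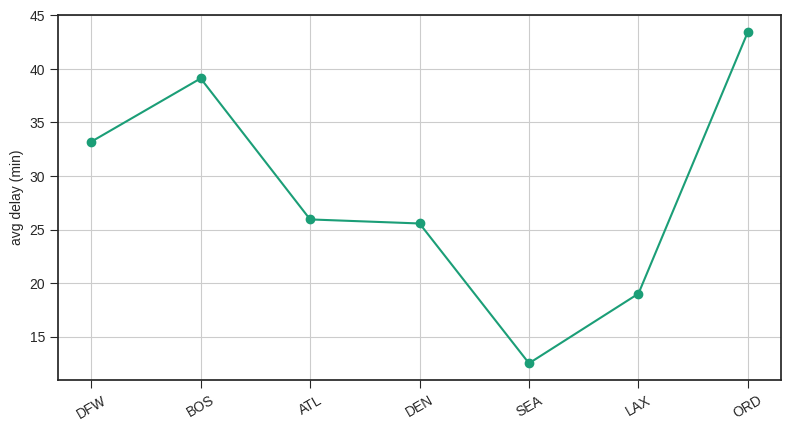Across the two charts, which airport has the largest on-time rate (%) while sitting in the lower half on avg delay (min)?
LAX

Chart 2 median avg delay (min) ≈ 25; below-median airports: DEN, SEA, LAX. Among those, LAX has the highest on-time rate (%) (≈ 90).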